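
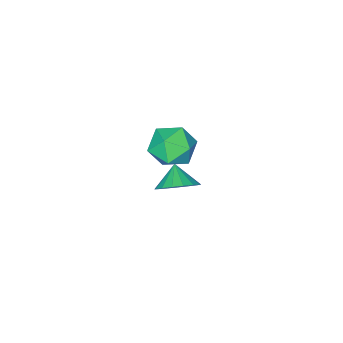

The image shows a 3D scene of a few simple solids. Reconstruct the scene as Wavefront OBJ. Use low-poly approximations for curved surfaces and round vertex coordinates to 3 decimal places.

v 2.416 -1.652 4.735
v 2.731 -2.172 3.997
v 1.089 -1.388 3.983
v 1.404 -1.908 3.245
v 1.194 -2.335 4.075
v 2.014 -2.498 4.54
v 1.806 -1.062 3.44
v 2.626 -1.225 3.905
v 2.354 -1.808 3.196
v 1.976 -2.594 3.588
v 1.844 -0.966 4.392
v 1.466 -1.752 4.784
v 0.409 -3.11 -0.552
v 1.16 -3.149 -0.115
v -0.009 -3.73 0.112
v 0.961 -2.828 0.059
v 0.634 -2.571 0.093
v 0.256 -2.438 -0.02
v -0.086 -2.459 -0.256
v -0.316 -2.629 -0.559
v -0.379 -2.909 -0.861
v -0.262 -3.235 -1.091
v 0.009 -3.532 -1.199
v 0.372 -3.733 -1.158
v 0.743 -3.791 -0.978
v 1.037 -3.693 -0.701
v 1.188 -3.461 -0.389
f 1 12 6
f 1 6 2
f 1 2 8
f 1 8 11
f 1 11 12
f 2 6 10
f 6 12 5
f 12 11 3
f 11 8 7
f 8 2 9
f 4 10 5
f 4 5 3
f 4 3 7
f 4 7 9
f 4 9 10
f 5 10 6
f 3 5 12
f 7 3 11
f 9 7 8
f 10 9 2
f 14 13 16
f 14 16 15
f 16 13 17
f 16 17 15
f 17 13 18
f 17 18 15
f 18 13 19
f 18 19 15
f 19 13 20
f 19 20 15
f 20 13 21
f 20 21 15
f 21 13 22
f 21 22 15
f 22 13 23
f 22 23 15
f 23 13 24
f 23 24 15
f 24 13 25
f 24 25 15
f 25 13 26
f 25 26 15
f 26 13 27
f 26 27 15
f 27 13 14
f 27 14 15



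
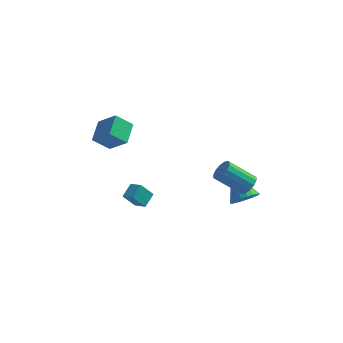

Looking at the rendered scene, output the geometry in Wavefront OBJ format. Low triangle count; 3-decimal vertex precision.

v 4.24 -1.01 1.31
v 4.636 -1.459 1.709
v 3.157 -1.679 2.929
v 2.76 -1.23 2.53
v 4.702 -1.121 1.851
v 3.223 -1.341 3.071
v 4.644 -0.752 1.847
v 3.165 -0.973 3.067
v 4.478 -0.453 1.7
v 2.999 -0.674 2.92
v 4.248 -0.303 1.448
v 2.769 -0.523 2.668
v 4.016 -0.342 1.159
v 2.536 -0.563 2.379
v 3.843 -0.561 0.911
v 2.364 -0.781 2.131
v 3.777 -0.899 0.769
v 2.298 -1.119 1.989
v 3.835 -1.267 0.773
v 2.356 -1.488 1.993
v 4.001 -1.566 0.92
v 2.522 -1.787 2.14
v 4.231 -1.717 1.172
v 2.752 -1.937 2.392
v 4.464 -1.677 1.461
v 2.984 -1.898 2.681
v -2.002 -2.359 0.236
v -1.726 -1.526 0.716
v -2.698 -1.945 -0.083
v -2.422 -1.112 0.397
v -1.378 -2.028 -0.697
v -1.102 -1.195 -0.217
v -2.074 -1.614 -1.016
v -1.798 -0.781 -0.536
v 3.812 0.603 -1.207
v 4.549 0.634 -0.674
v 2.768 1.817 0.167
v 4.601 0.953 -0.917
v 4.496 1.204 -1.218
v 4.256 1.335 -1.516
v 3.928 1.322 -1.754
v 3.577 1.166 -1.883
v 3.273 0.899 -1.878
v 3.075 0.573 -1.74
v 3.024 0.253 -1.497
v 3.129 0.003 -1.197
v 3.369 -0.129 -0.898
v 3.696 -0.115 -0.661
v 4.047 0.041 -0.532
v 4.352 0.308 -0.537
v -4.703 -0.731 3.531
v -3.576 -1.171 4.546
v -4.682 0.645 4.102
v -3.554 0.205 5.118
v -3.786 -0.385 2.662
v -2.658 -0.825 3.678
v -3.764 0.991 3.234
v -2.637 0.551 4.249
f 2 1 5
f 2 5 3
f 3 5 6
f 3 6 4
f 5 1 7
f 5 7 6
f 6 7 8
f 6 8 4
f 7 1 9
f 7 9 8
f 8 9 10
f 8 10 4
f 9 1 11
f 9 11 10
f 10 11 12
f 10 12 4
f 11 1 13
f 11 13 12
f 12 13 14
f 12 14 4
f 13 1 15
f 13 15 14
f 14 15 16
f 14 16 4
f 15 1 17
f 15 17 16
f 16 17 18
f 16 18 4
f 17 1 19
f 17 19 18
f 18 19 20
f 18 20 4
f 19 1 21
f 19 21 20
f 20 21 22
f 20 22 4
f 21 1 23
f 21 23 22
f 22 23 24
f 22 24 4
f 23 1 25
f 23 25 24
f 24 25 26
f 24 26 4
f 25 1 2
f 25 2 26
f 26 2 3
f 26 3 4
f 28 30 27
f 31 28 27
f 27 30 29
f 29 31 27
f 28 34 30
f 32 28 31
f 32 34 28
f 30 34 29
f 33 31 29
f 29 34 33
f 33 32 31
f 34 32 33
f 36 35 38
f 36 38 37
f 38 35 39
f 38 39 37
f 39 35 40
f 39 40 37
f 40 35 41
f 40 41 37
f 41 35 42
f 41 42 37
f 42 35 43
f 42 43 37
f 43 35 44
f 43 44 37
f 44 35 45
f 44 45 37
f 45 35 46
f 45 46 37
f 46 35 47
f 46 47 37
f 47 35 48
f 47 48 37
f 48 35 49
f 48 49 37
f 49 35 50
f 49 50 37
f 50 35 36
f 50 36 37
f 52 54 51
f 55 52 51
f 51 54 53
f 53 55 51
f 52 58 54
f 56 52 55
f 56 58 52
f 54 58 53
f 57 55 53
f 53 58 57
f 57 56 55
f 58 56 57



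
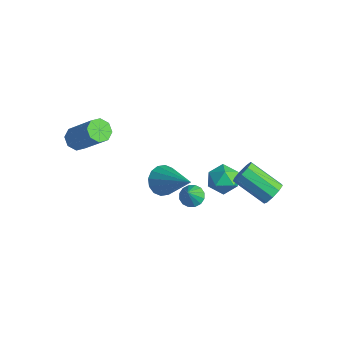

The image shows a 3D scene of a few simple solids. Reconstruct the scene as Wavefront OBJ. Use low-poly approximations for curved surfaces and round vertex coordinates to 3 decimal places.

v 3.316 2.844 -2.141
v 3.639 2.874 -1.612
v 2.286 2.226 -0.75
v 1.964 2.196 -1.279
v 3.427 3.236 -1.674
v 2.074 2.588 -0.811
v 3.163 3.415 -1.954
v 1.81 2.767 -1.091
v 2.971 3.326 -2.321
v 1.618 2.678 -1.459
v 2.94 3.012 -2.605
v 1.588 2.364 -1.742
v 3.086 2.619 -2.671
v 1.733 1.971 -1.809
v 3.339 2.332 -2.49
v 1.987 1.684 -1.627
v 3.582 2.284 -2.145
v 2.229 1.636 -1.283
v 3.7 2.498 -1.799
v 2.348 1.85 -0.936
v 1.233 0.072 -2.364
v 1.691 0.395 -2.358
v 1.547 -0.392 -1.476
v 1.492 0.544 -2.209
v 1.223 0.567 -2.101
v 0.958 0.458 -2.064
v 0.765 0.245 -2.108
v 0.698 -0.014 -2.219
v 0.775 -0.25 -2.37
v 0.973 -0.399 -2.519
v 1.242 -0.422 -2.626
v 1.508 -0.313 -2.663
v 1.7 -0.1 -2.62
v 1.767 0.159 -2.508
v -2.652 -3.124 0.464
v -2.219 -2.995 0.069
v -0.936 -2.668 1.581
v -1.368 -2.796 1.976
v -2.46 -2.624 0.193
v -1.176 -2.297 1.705
v -2.813 -2.546 0.476
v -1.529 -2.219 1.988
v -3.072 -2.806 0.752
v -1.788 -2.479 2.264
v -3.084 -3.252 0.859
v -1.801 -2.925 2.371
v -2.844 -3.623 0.735
v -1.56 -3.296 2.247
v -2.491 -3.701 0.452
v -1.207 -3.374 1.964
v -2.232 -3.441 0.176
v -0.948 -3.114 1.688
v 0.911 2.809 -3.762
v 1.206 2.37 -3.149
v -0.286 2.33 -3.531
v 0.009 1.891 -2.918
v -0.029 2.697 -2.857
v 0.711 2.993 -2.999
v 0.209 1.707 -3.681
v 0.949 2.003 -3.823
v 0.771 1.688 -3.099
v 0.624 2.3 -2.589
v 0.296 2.4 -4.091
v 0.149 3.012 -3.581
v 2.247 -2.149 1.217
v 2.688 -2.19 0.637
v 3.853 -1.931 2.423
v 2.61 -1.822 0.675
v 2.434 -1.542 0.858
v 2.209 -1.424 1.137
v 1.993 -1.501 1.438
v 1.846 -1.751 1.68
v 1.806 -2.108 1.798
v 1.884 -2.475 1.76
v 2.059 -2.756 1.577
v 2.285 -2.873 1.298
v 2.5 -2.797 0.997
v 2.648 -2.547 0.755
f 2 1 5
f 2 5 3
f 3 5 6
f 3 6 4
f 5 1 7
f 5 7 6
f 6 7 8
f 6 8 4
f 7 1 9
f 7 9 8
f 8 9 10
f 8 10 4
f 9 1 11
f 9 11 10
f 10 11 12
f 10 12 4
f 11 1 13
f 11 13 12
f 12 13 14
f 12 14 4
f 13 1 15
f 13 15 14
f 14 15 16
f 14 16 4
f 15 1 17
f 15 17 16
f 16 17 18
f 16 18 4
f 17 1 19
f 17 19 18
f 18 19 20
f 18 20 4
f 19 1 2
f 19 2 20
f 20 2 3
f 20 3 4
f 22 21 24
f 22 24 23
f 24 21 25
f 24 25 23
f 25 21 26
f 25 26 23
f 26 21 27
f 26 27 23
f 27 21 28
f 27 28 23
f 28 21 29
f 28 29 23
f 29 21 30
f 29 30 23
f 30 21 31
f 30 31 23
f 31 21 32
f 31 32 23
f 32 21 33
f 32 33 23
f 33 21 34
f 33 34 23
f 34 21 22
f 34 22 23
f 36 35 39
f 36 39 37
f 37 39 40
f 37 40 38
f 39 35 41
f 39 41 40
f 40 41 42
f 40 42 38
f 41 35 43
f 41 43 42
f 42 43 44
f 42 44 38
f 43 35 45
f 43 45 44
f 44 45 46
f 44 46 38
f 45 35 47
f 45 47 46
f 46 47 48
f 46 48 38
f 47 35 49
f 47 49 48
f 48 49 50
f 48 50 38
f 49 35 51
f 49 51 50
f 50 51 52
f 50 52 38
f 51 35 36
f 51 36 52
f 52 36 37
f 52 37 38
f 53 64 58
f 53 58 54
f 53 54 60
f 53 60 63
f 53 63 64
f 54 58 62
f 58 64 57
f 64 63 55
f 63 60 59
f 60 54 61
f 56 62 57
f 56 57 55
f 56 55 59
f 56 59 61
f 56 61 62
f 57 62 58
f 55 57 64
f 59 55 63
f 61 59 60
f 62 61 54
f 66 65 68
f 66 68 67
f 68 65 69
f 68 69 67
f 69 65 70
f 69 70 67
f 70 65 71
f 70 71 67
f 71 65 72
f 71 72 67
f 72 65 73
f 72 73 67
f 73 65 74
f 73 74 67
f 74 65 75
f 74 75 67
f 75 65 76
f 75 76 67
f 76 65 77
f 76 77 67
f 77 65 78
f 77 78 67
f 78 65 66
f 78 66 67



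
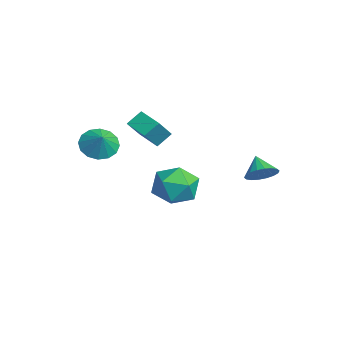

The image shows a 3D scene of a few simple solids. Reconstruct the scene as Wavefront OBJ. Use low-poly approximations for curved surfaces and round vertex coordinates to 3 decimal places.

v 2.035 1.666 2.061
v 2.516 1.621 2.622
v 1.245 1.654 2.739
v 2.478 1.946 2.583
v 2.352 2.216 2.441
v 2.164 2.376 2.224
v 1.95 2.396 1.975
v 1.752 2.271 1.743
v 1.611 2.026 1.574
v 1.553 1.71 1.501
v 1.591 1.385 1.54
v 1.717 1.116 1.682
v 1.906 0.956 1.899
v 2.12 0.936 2.148
v 2.317 1.061 2.38
v 2.458 1.305 2.549
v -2.163 -0.214 -0.694
v -1.568 0.102 0.233
v -1.692 -1.982 -0.393
v -1.097 -1.666 0.534
v -2.241 -1.599 0.536
v -2.533 -0.506 0.35
v -0.727 -1.374 -0.51
v -1.019 -0.281 -0.696
v -0.681 -0.615 0.347
v -1.617 -0.754 0.994
v -1.643 -1.126 -1.154
v -2.579 -1.265 -0.507
v -3.283 -2.045 2.381
v -2.596 -2.786 3.435
v -3.437 -1.37 2.956
v -2.75 -2.112 4.01
v -2.27 -1.548 2.07
v -1.583 -2.29 3.124
v -2.424 -0.874 2.645
v -1.737 -1.615 3.699
v -3.705 -3.745 1.823
v -3.238 -4.361 1.363
v -2.995 -3.755 2.557
v -3.076 -3.951 1.213
v -3.083 -3.485 1.226
v -3.257 -3.089 1.4
v -3.55 -2.869 1.687
v -3.885 -2.883 2.01
v -4.171 -3.128 2.284
v -4.333 -3.538 2.434
v -4.326 -4.004 2.421
v -4.153 -4.4 2.247
v -3.859 -4.621 1.96
v -3.524 -4.606 1.637
f 2 1 4
f 2 4 3
f 4 1 5
f 4 5 3
f 5 1 6
f 5 6 3
f 6 1 7
f 6 7 3
f 7 1 8
f 7 8 3
f 8 1 9
f 8 9 3
f 9 1 10
f 9 10 3
f 10 1 11
f 10 11 3
f 11 1 12
f 11 12 3
f 12 1 13
f 12 13 3
f 13 1 14
f 13 14 3
f 14 1 15
f 14 15 3
f 15 1 16
f 15 16 3
f 16 1 2
f 16 2 3
f 17 28 22
f 17 22 18
f 17 18 24
f 17 24 27
f 17 27 28
f 18 22 26
f 22 28 21
f 28 27 19
f 27 24 23
f 24 18 25
f 20 26 21
f 20 21 19
f 20 19 23
f 20 23 25
f 20 25 26
f 21 26 22
f 19 21 28
f 23 19 27
f 25 23 24
f 26 25 18
f 30 32 29
f 33 30 29
f 29 32 31
f 31 33 29
f 30 36 32
f 34 30 33
f 34 36 30
f 32 36 31
f 35 33 31
f 31 36 35
f 35 34 33
f 36 34 35
f 38 37 40
f 38 40 39
f 40 37 41
f 40 41 39
f 41 37 42
f 41 42 39
f 42 37 43
f 42 43 39
f 43 37 44
f 43 44 39
f 44 37 45
f 44 45 39
f 45 37 46
f 45 46 39
f 46 37 47
f 46 47 39
f 47 37 48
f 47 48 39
f 48 37 49
f 48 49 39
f 49 37 50
f 49 50 39
f 50 37 38
f 50 38 39



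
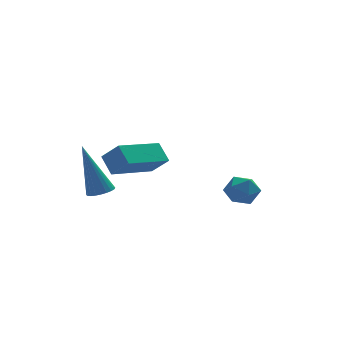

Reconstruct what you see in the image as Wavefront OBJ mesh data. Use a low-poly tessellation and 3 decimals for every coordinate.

v -0.746 1.6 -3.914
v -0.273 1.731 -3.823
v -1.254 2.08 -1.966
v -0.348 1.9 -3.885
v -0.484 2.024 -3.95
v -0.66 2.083 -4.011
v -0.849 2.068 -4.056
v -1.022 1.983 -4.08
v -1.154 1.838 -4.079
v -1.223 1.658 -4.053
v -1.22 1.469 -4.005
v -1.145 1.3 -3.944
v -1.009 1.176 -3.878
v -0.833 1.117 -3.818
v -0.644 1.132 -3.772
v -0.471 1.217 -3.748
v -0.339 1.362 -3.75
v -0.27 1.542 -3.776
v 3.59 0.546 -3.696
v 4.06 0.257 -3.329
v 3.18 -0.417 -3.931
v 3.65 -0.706 -3.564
v 3.176 -0.347 -3.272
v 3.429 0.248 -3.127
v 3.811 -0.408 -4.133
v 4.064 0.187 -3.988
v 4.196 -0.333 -3.599
v 3.804 -0.295 -3.067
v 3.436 0.135 -4.193
v 3.044 0.173 -3.661
v -0.544 -1.568 -1.249
v -0.728 -0.991 -0.695
v -0.998 -1.118 -1.868
v -1.181 -0.541 -1.315
v 1.001 -0.639 -1.705
v 0.818 -0.062 -1.152
v 0.548 -0.189 -2.325
v 0.364 0.388 -1.771
f 2 1 4
f 2 4 3
f 4 1 5
f 4 5 3
f 5 1 6
f 5 6 3
f 6 1 7
f 6 7 3
f 7 1 8
f 7 8 3
f 8 1 9
f 8 9 3
f 9 1 10
f 9 10 3
f 10 1 11
f 10 11 3
f 11 1 12
f 11 12 3
f 12 1 13
f 12 13 3
f 13 1 14
f 13 14 3
f 14 1 15
f 14 15 3
f 15 1 16
f 15 16 3
f 16 1 17
f 16 17 3
f 17 1 18
f 17 18 3
f 18 1 2
f 18 2 3
f 19 30 24
f 19 24 20
f 19 20 26
f 19 26 29
f 19 29 30
f 20 24 28
f 24 30 23
f 30 29 21
f 29 26 25
f 26 20 27
f 22 28 23
f 22 23 21
f 22 21 25
f 22 25 27
f 22 27 28
f 23 28 24
f 21 23 30
f 25 21 29
f 27 25 26
f 28 27 20
f 32 34 31
f 35 32 31
f 31 34 33
f 33 35 31
f 32 38 34
f 36 32 35
f 36 38 32
f 34 38 33
f 37 35 33
f 33 38 37
f 37 36 35
f 38 36 37



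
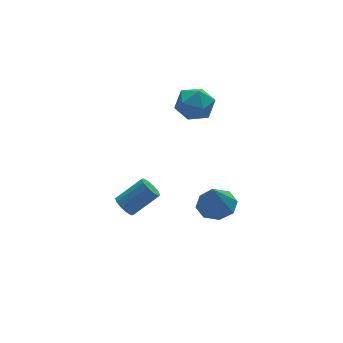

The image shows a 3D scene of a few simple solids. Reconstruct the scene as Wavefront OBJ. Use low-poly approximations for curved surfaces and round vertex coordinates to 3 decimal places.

v -4.432 0.482 -3.158
v -4.024 0.486 -3.69
v -2.62 0.421 -2.613
v -3.028 0.418 -2.082
v -4.091 0.879 -3.578
v -2.688 0.814 -2.501
v -4.289 1.12 -3.306
v -2.886 1.055 -2.229
v -4.541 1.118 -2.978
v -3.138 1.053 -1.901
v -4.751 0.873 -2.718
v -3.348 0.808 -1.641
v -4.84 0.479 -2.627
v -3.436 0.414 -1.55
v -4.772 0.086 -2.739
v -3.369 0.021 -1.662
v -4.574 -0.155 -3.011
v -3.171 -0.22 -1.934
v -4.322 -0.153 -3.339
v -2.919 -0.218 -2.262
v -4.112 0.092 -3.599
v -2.709 0.027 -2.522
v -0.788 -2.398 -1.864
v 0.171 -2.737 -1.703
v -1.172 -2.702 -0.216
v 0.1 -1.962 -1.577
v -0.491 -1.442 -1.618
v -1.256 -1.482 -1.804
v -1.747 -2.058 -2.025
v -1.676 -2.833 -2.152
v -1.084 -3.353 -2.11
v -0.319 -3.313 -1.924
v -1.507 1.008 3.101
v -0.988 1.364 3.983
v -0.192 -0.104 2.777
v 0.327 0.252 3.659
v -0.583 -0.327 3.761
v -1.396 0.36 3.962
v 0.216 0.9 2.798
v -0.597 1.587 2.999
v 0.076 1.296 3.796
v -0.418 0.538 4.391
v -0.762 0.722 2.369
v -1.256 -0.036 2.964
f 2 1 5
f 2 5 3
f 3 5 6
f 3 6 4
f 5 1 7
f 5 7 6
f 6 7 8
f 6 8 4
f 7 1 9
f 7 9 8
f 8 9 10
f 8 10 4
f 9 1 11
f 9 11 10
f 10 11 12
f 10 12 4
f 11 1 13
f 11 13 12
f 12 13 14
f 12 14 4
f 13 1 15
f 13 15 14
f 14 15 16
f 14 16 4
f 15 1 17
f 15 17 16
f 16 17 18
f 16 18 4
f 17 1 19
f 17 19 18
f 18 19 20
f 18 20 4
f 19 1 21
f 19 21 20
f 20 21 22
f 20 22 4
f 21 1 2
f 21 2 22
f 22 2 3
f 22 3 4
f 24 23 26
f 24 26 25
f 26 23 27
f 26 27 25
f 27 23 28
f 27 28 25
f 28 23 29
f 28 29 25
f 29 23 30
f 29 30 25
f 30 23 31
f 30 31 25
f 31 23 32
f 31 32 25
f 32 23 24
f 32 24 25
f 33 44 38
f 33 38 34
f 33 34 40
f 33 40 43
f 33 43 44
f 34 38 42
f 38 44 37
f 44 43 35
f 43 40 39
f 40 34 41
f 36 42 37
f 36 37 35
f 36 35 39
f 36 39 41
f 36 41 42
f 37 42 38
f 35 37 44
f 39 35 43
f 41 39 40
f 42 41 34



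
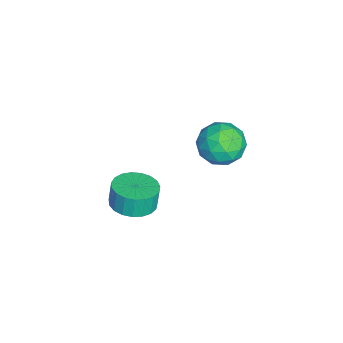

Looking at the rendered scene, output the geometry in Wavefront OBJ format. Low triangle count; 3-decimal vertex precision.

v 2.876 -0.984 -1.64
v 3.776 -0.516 -1.54
v 3.605 -0.408 -0.5
v 2.704 -0.876 -0.6
v 3.516 -0.19 -1.617
v 3.345 -0.083 -0.576
v 3.145 -0.001 -1.697
v 2.973 0.106 -0.657
v 2.727 0.017 -1.768
v 2.556 0.125 -0.727
v 2.335 -0.137 -1.817
v 2.164 -0.03 -0.776
v 2.036 -0.438 -1.835
v 1.865 -0.33 -0.794
v 1.883 -0.833 -1.819
v 1.712 -0.726 -0.778
v 1.901 -1.254 -1.773
v 1.73 -1.147 -0.732
v 2.088 -1.629 -1.703
v 1.917 -1.521 -0.663
v 2.411 -1.891 -1.623
v 2.24 -1.784 -0.582
v 2.814 -1.997 -1.546
v 2.643 -1.89 -0.505
v 3.228 -1.928 -1.485
v 3.057 -1.821 -0.444
v 3.581 -1.696 -1.451
v 3.41 -1.588 -0.41
v 3.812 -1.34 -1.45
v 3.641 -1.232 -0.409
v 3.881 -0.923 -1.481
v 3.71 -0.815 -0.441
v 3.976 3.472 4.493
v 4.73 3.137 3.825
v 2.97 2.163 4.015
v 3.724 1.828 3.347
v 3.876 1.759 4.396
v 4.497 2.569 4.691
v 3.203 2.731 3.149
v 3.824 3.541 3.444
v 4.252 2.679 2.994
v 4.668 2.079 3.764
v 3.032 3.221 4.076
v 3.448 2.621 4.846
v 4.441 3.42 4.201
v 3.259 1.88 3.639
v 3.348 1.84 4.256
v 3.792 1.643 3.863
v 4.304 3.085 4.71
v 4.748 2.888 4.317
v 4.246 2.079 4.653
v 2.952 2.412 3.523
v 3.396 2.215 3.13
v 3.908 3.657 3.977
v 4.352 3.46 3.584
v 3.454 3.221 3.187
v 4.603 2.954 3.32
v 4.012 2.184 3.039
v 3.706 2.715 2.922
v 4.071 3.191 3.096
v 4.848 2.6 3.772
v 4.257 1.831 3.492
v 4.346 1.791 4.108
v 4.711 2.266 4.282
v 4.567 2.331 3.284
v 3.443 3.469 4.348
v 2.852 2.7 4.068
v 2.989 3.034 3.558
v 3.354 3.509 3.732
v 3.688 3.116 4.801
v 3.097 2.346 4.52
v 3.629 2.109 4.744
v 3.994 2.585 4.918
v 3.133 2.969 4.556
f 2 1 5
f 2 5 3
f 3 5 6
f 3 6 4
f 5 1 7
f 5 7 6
f 6 7 8
f 6 8 4
f 7 1 9
f 7 9 8
f 8 9 10
f 8 10 4
f 9 1 11
f 9 11 10
f 10 11 12
f 10 12 4
f 11 1 13
f 11 13 12
f 12 13 14
f 12 14 4
f 13 1 15
f 13 15 14
f 14 15 16
f 14 16 4
f 15 1 17
f 15 17 16
f 16 17 18
f 16 18 4
f 17 1 19
f 17 19 18
f 18 19 20
f 18 20 4
f 19 1 21
f 19 21 20
f 20 21 22
f 20 22 4
f 21 1 23
f 21 23 22
f 22 23 24
f 22 24 4
f 23 1 25
f 23 25 24
f 24 25 26
f 24 26 4
f 25 1 27
f 25 27 26
f 26 27 28
f 26 28 4
f 27 1 29
f 27 29 28
f 28 29 30
f 28 30 4
f 29 1 31
f 29 31 30
f 30 31 32
f 30 32 4
f 31 1 2
f 31 2 32
f 32 2 3
f 32 3 4
f 33 70 49
f 70 44 73
f 49 73 38
f 70 73 49
f 33 49 45
f 49 38 50
f 45 50 34
f 49 50 45
f 33 45 54
f 45 34 55
f 54 55 40
f 45 55 54
f 33 54 66
f 54 40 69
f 66 69 43
f 54 69 66
f 33 66 70
f 66 43 74
f 70 74 44
f 66 74 70
f 34 50 61
f 50 38 64
f 61 64 42
f 50 64 61
f 38 73 51
f 73 44 72
f 51 72 37
f 73 72 51
f 44 74 71
f 74 43 67
f 71 67 35
f 74 67 71
f 43 69 68
f 69 40 56
f 68 56 39
f 69 56 68
f 40 55 60
f 55 34 57
f 60 57 41
f 55 57 60
f 36 62 48
f 62 42 63
f 48 63 37
f 62 63 48
f 36 48 46
f 48 37 47
f 46 47 35
f 48 47 46
f 36 46 53
f 46 35 52
f 53 52 39
f 46 52 53
f 36 53 58
f 53 39 59
f 58 59 41
f 53 59 58
f 36 58 62
f 58 41 65
f 62 65 42
f 58 65 62
f 37 63 51
f 63 42 64
f 51 64 38
f 63 64 51
f 35 47 71
f 47 37 72
f 71 72 44
f 47 72 71
f 39 52 68
f 52 35 67
f 68 67 43
f 52 67 68
f 41 59 60
f 59 39 56
f 60 56 40
f 59 56 60
f 42 65 61
f 65 41 57
f 61 57 34
f 65 57 61



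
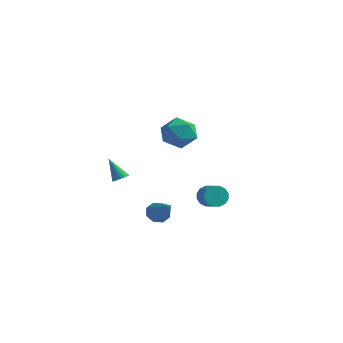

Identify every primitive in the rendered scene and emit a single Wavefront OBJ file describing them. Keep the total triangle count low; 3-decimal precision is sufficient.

v -0.503 0.887 -4.299
v 0.026 1.288 -4.671
v 1.043 0.033 -3.021
v -0.192 1.576 -4.214
v -0.592 1.461 -3.808
v -0.939 1.01 -3.689
v -1.031 0.487 -3.927
v -0.814 0.199 -4.383
v -0.414 0.314 -4.79
v -0.066 0.765 -4.909
v -1.047 -1.751 -0.845
v -0.604 -1.738 -0.573
v -1.853 -1.809 0.465
v -0.652 -1.528 -0.593
v -0.767 -1.356 -0.656
v -0.931 -1.253 -0.752
v -1.115 -1.236 -0.865
v -1.287 -1.308 -0.974
v -1.418 -1.457 -1.061
v -1.484 -1.657 -1.11
v -1.475 -1.873 -1.114
v -1.392 -2.068 -1.072
v -1.249 -2.208 -0.99
v -1.072 -2.269 -0.883
v -0.889 -2.241 -0.77
v -0.735 -2.128 -0.67
v -0.634 -1.95 -0.6
v 2.042 -1.418 2.598
v 2.897 -0.68 2.711
v 2.603 -2.3 4.109
v 3.458 -1.562 4.222
v 2.388 -1.221 4.391
v 2.041 -0.676 3.458
v 3.459 -2.304 3.362
v 3.112 -1.759 2.429
v 3.773 -1.227 3.184
v 3.111 -0.558 3.82
v 2.389 -2.422 3
v 1.727 -1.753 3.636
v 1.5 2.998 -3.193
v 1.905 3.294 -3.777
v 2.765 2.838 -3.411
v 2.36 2.542 -2.827
v 1.927 3.567 -3.487
v 2.787 3.111 -3.122
v 1.834 3.688 -3.119
v 2.694 3.232 -2.753
v 1.652 3.624 -2.77
v 2.512 3.168 -2.405
v 1.429 3.392 -2.535
v 2.289 2.936 -2.169
v 1.225 3.054 -2.476
v 2.085 2.598 -2.11
v 1.095 2.702 -2.609
v 1.955 2.246 -2.243
v 1.073 2.429 -2.898
v 1.933 1.973 -2.533
v 1.166 2.308 -3.267
v 2.026 1.852 -2.901
v 1.348 2.372 -3.615
v 2.208 1.916 -3.25
v 1.571 2.604 -3.851
v 2.431 2.148 -3.485
v 1.775 2.942 -3.91
v 2.635 2.486 -3.544
f 2 1 4
f 2 4 3
f 4 1 5
f 4 5 3
f 5 1 6
f 5 6 3
f 6 1 7
f 6 7 3
f 7 1 8
f 7 8 3
f 8 1 9
f 8 9 3
f 9 1 10
f 9 10 3
f 10 1 2
f 10 2 3
f 12 11 14
f 12 14 13
f 14 11 15
f 14 15 13
f 15 11 16
f 15 16 13
f 16 11 17
f 16 17 13
f 17 11 18
f 17 18 13
f 18 11 19
f 18 19 13
f 19 11 20
f 19 20 13
f 20 11 21
f 20 21 13
f 21 11 22
f 21 22 13
f 22 11 23
f 22 23 13
f 23 11 24
f 23 24 13
f 24 11 25
f 24 25 13
f 25 11 26
f 25 26 13
f 26 11 27
f 26 27 13
f 27 11 12
f 27 12 13
f 28 39 33
f 28 33 29
f 28 29 35
f 28 35 38
f 28 38 39
f 29 33 37
f 33 39 32
f 39 38 30
f 38 35 34
f 35 29 36
f 31 37 32
f 31 32 30
f 31 30 34
f 31 34 36
f 31 36 37
f 32 37 33
f 30 32 39
f 34 30 38
f 36 34 35
f 37 36 29
f 41 40 44
f 41 44 42
f 42 44 45
f 42 45 43
f 44 40 46
f 44 46 45
f 45 46 47
f 45 47 43
f 46 40 48
f 46 48 47
f 47 48 49
f 47 49 43
f 48 40 50
f 48 50 49
f 49 50 51
f 49 51 43
f 50 40 52
f 50 52 51
f 51 52 53
f 51 53 43
f 52 40 54
f 52 54 53
f 53 54 55
f 53 55 43
f 54 40 56
f 54 56 55
f 55 56 57
f 55 57 43
f 56 40 58
f 56 58 57
f 57 58 59
f 57 59 43
f 58 40 60
f 58 60 59
f 59 60 61
f 59 61 43
f 60 40 62
f 60 62 61
f 61 62 63
f 61 63 43
f 62 40 64
f 62 64 63
f 63 64 65
f 63 65 43
f 64 40 41
f 64 41 65
f 65 41 42
f 65 42 43



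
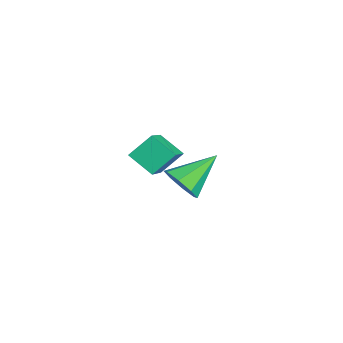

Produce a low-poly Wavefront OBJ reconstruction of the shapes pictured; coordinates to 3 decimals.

v -1.268 -3.683 0.813
v -1.41 -2.86 1.514
v -0.58 -3.06 0.222
v -0.723 -2.237 0.923
v 0.403 -4.403 1.997
v 0.26 -3.58 2.698
v 1.09 -3.78 1.406
v 0.948 -2.957 2.107
v -2.929 -1.748 -2.279
v -2.306 -1.303 -2.647
v -3.431 -0.272 -1.341
v -2.862 -1.278 -2.984
v -3.457 -1.529 -2.908
v -3.743 -1.908 -2.463
v -3.552 -2.194 -1.911
v -2.996 -2.219 -1.574
v -2.4 -1.968 -1.651
v -2.115 -1.588 -2.095
f 2 4 1
f 5 2 1
f 1 4 3
f 3 5 1
f 2 8 4
f 6 2 5
f 6 8 2
f 4 8 3
f 7 5 3
f 3 8 7
f 7 6 5
f 8 6 7
f 10 9 12
f 10 12 11
f 12 9 13
f 12 13 11
f 13 9 14
f 13 14 11
f 14 9 15
f 14 15 11
f 15 9 16
f 15 16 11
f 16 9 17
f 16 17 11
f 17 9 18
f 17 18 11
f 18 9 10
f 18 10 11



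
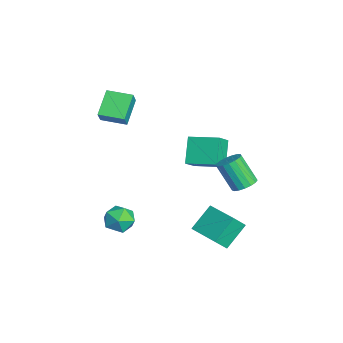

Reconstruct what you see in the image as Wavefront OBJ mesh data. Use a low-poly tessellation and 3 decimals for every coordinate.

v 3.128 1.723 -3.378
v 3.511 0.975 -2.385
v 2.238 2.889 -2.155
v 2.621 2.142 -1.163
v 4.839 2.838 -3.197
v 5.222 2.091 -2.205
v 3.949 4.005 -1.975
v 4.332 3.257 -0.982
v -2.979 -3.683 2.651
v -4.391 -3.05 3.754
v -2.379 -2.16 2.545
v -3.791 -1.527 3.648
v -2.329 -3.873 3.592
v -3.741 -3.24 4.695
v -1.729 -2.35 3.486
v -3.141 -1.717 4.589
v -3.129 1.893 -2.062
v -4.438 2.206 -0.624
v -2.25 3.663 -1.648
v -3.559 3.977 -0.21
v -2.261 1.243 -1.13
v -3.57 1.557 0.308
v -1.382 3.014 -0.716
v -2.691 3.327 0.722
v 2.29 -2.249 -1.549
v 3.341 -2.239 -1.563
v 2.299 -3.901 -1.957
v 3.35 -3.891 -1.971
v 2.836 -3.784 -1.06
v 2.83 -2.763 -0.808
v 2.81 -3.377 -2.712
v 2.804 -2.356 -2.46
v 3.663 -2.936 -2.281
v 3.678 -3.188 -1.261
v 1.962 -2.952 -2.259
v 1.977 -3.204 -1.239
v 3.092 4.029 0.883
v 3.556 3.378 0.756
v 2.832 2.539 2.409
v 2.368 3.191 2.537
v 3.779 3.61 0.971
v 3.056 2.771 2.625
v 3.845 3.938 1.167
v 3.122 3.1 2.82
v 3.738 4.287 1.297
v 3.015 3.449 2.951
v 3.484 4.577 1.333
v 2.76 3.739 2.986
v 3.139 4.742 1.265
v 2.416 3.903 2.919
v 2.784 4.743 1.11
v 2.06 3.905 2.764
v 2.499 4.581 0.904
v 1.775 3.742 2.557
v 2.35 4.292 0.692
v 1.626 3.454 2.345
v 2.371 3.943 0.524
v 1.647 3.105 2.178
v 2.557 3.614 0.439
v 1.834 2.776 2.092
v 2.865 3.38 0.455
v 2.142 2.541 2.109
v 3.226 3.295 0.57
v 2.503 2.456 2.223
f 2 4 1
f 5 2 1
f 1 4 3
f 3 5 1
f 2 8 4
f 6 2 5
f 6 8 2
f 4 8 3
f 7 5 3
f 3 8 7
f 7 6 5
f 8 6 7
f 10 12 9
f 13 10 9
f 9 12 11
f 11 13 9
f 10 16 12
f 14 10 13
f 14 16 10
f 12 16 11
f 15 13 11
f 11 16 15
f 15 14 13
f 16 14 15
f 18 20 17
f 21 18 17
f 17 20 19
f 19 21 17
f 18 24 20
f 22 18 21
f 22 24 18
f 20 24 19
f 23 21 19
f 19 24 23
f 23 22 21
f 24 22 23
f 25 36 30
f 25 30 26
f 25 26 32
f 25 32 35
f 25 35 36
f 26 30 34
f 30 36 29
f 36 35 27
f 35 32 31
f 32 26 33
f 28 34 29
f 28 29 27
f 28 27 31
f 28 31 33
f 28 33 34
f 29 34 30
f 27 29 36
f 31 27 35
f 33 31 32
f 34 33 26
f 38 37 41
f 38 41 39
f 39 41 42
f 39 42 40
f 41 37 43
f 41 43 42
f 42 43 44
f 42 44 40
f 43 37 45
f 43 45 44
f 44 45 46
f 44 46 40
f 45 37 47
f 45 47 46
f 46 47 48
f 46 48 40
f 47 37 49
f 47 49 48
f 48 49 50
f 48 50 40
f 49 37 51
f 49 51 50
f 50 51 52
f 50 52 40
f 51 37 53
f 51 53 52
f 52 53 54
f 52 54 40
f 53 37 55
f 53 55 54
f 54 55 56
f 54 56 40
f 55 37 57
f 55 57 56
f 56 57 58
f 56 58 40
f 57 37 59
f 57 59 58
f 58 59 60
f 58 60 40
f 59 37 61
f 59 61 60
f 60 61 62
f 60 62 40
f 61 37 63
f 61 63 62
f 62 63 64
f 62 64 40
f 63 37 38
f 63 38 64
f 64 38 39
f 64 39 40



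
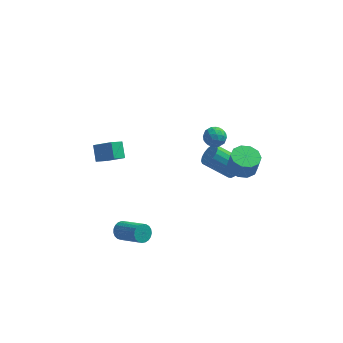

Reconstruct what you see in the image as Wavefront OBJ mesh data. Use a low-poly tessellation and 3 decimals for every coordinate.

v 2.026 -0.931 3.912
v 2.47 -0.468 3.71
v 2.35 -1.592 3.11
v 2.794 -1.129 2.908
v 2.885 -1.451 3.492
v 2.685 -1.042 3.988
v 2.135 -1.018 2.832
v 1.935 -0.609 3.328
v 2.538 -0.522 3.043
v 3.002 -0.789 3.45
v 1.818 -1.271 3.37
v 2.282 -1.538 3.777
v 2.22 -0.642 3.882
v 2.6 -1.418 2.938
v 2.654 -1.608 3.282
v 2.915 -1.335 3.163
v 2.346 -0.979 4.045
v 2.607 -0.707 3.926
v 2.851 -1.284 3.798
v 2.213 -1.353 2.894
v 2.474 -1.081 2.775
v 1.905 -0.725 3.657
v 2.166 -0.452 3.538
v 1.969 -0.776 3.022
v 2.52 -0.401 3.371
v 2.711 -0.789 2.899
v 2.323 -0.724 2.855
v 2.206 -0.484 3.146
v 2.793 -0.558 3.61
v 2.983 -0.946 3.138
v 3.037 -1.136 3.482
v 2.92 -0.896 3.773
v 2.833 -0.59 3.218
v 1.837 -1.114 3.682
v 2.027 -1.502 3.21
v 1.9 -1.164 3.047
v 1.783 -0.924 3.338
v 2.109 -1.271 3.921
v 2.3 -1.659 3.449
v 2.614 -1.576 3.674
v 2.497 -1.336 3.965
v 1.987 -1.47 3.602
v -2.506 -2.878 -3.309
v -2.199 -2.404 -3.174
v -1.028 -3.449 -2.175
v -1.334 -3.922 -2.311
v -2.36 -2.413 -2.994
v -1.189 -3.458 -1.996
v -2.546 -2.502 -2.869
v -1.375 -3.547 -1.871
v -2.725 -2.656 -2.82
v -1.554 -3.701 -1.822
v -2.866 -2.848 -2.856
v -1.695 -3.893 -1.857
v -2.945 -3.046 -2.97
v -1.774 -4.09 -1.971
v -2.948 -3.214 -3.142
v -1.777 -4.259 -2.144
v -2.874 -3.324 -3.344
v -1.703 -4.369 -2.346
v -2.737 -3.357 -3.54
v -1.566 -4.402 -2.541
v -2.56 -3.307 -3.695
v -1.388 -4.352 -2.697
v -2.373 -3.183 -3.784
v -1.202 -4.228 -2.786
v -2.209 -3.006 -3.791
v -1.038 -4.051 -2.793
v -2.097 -2.807 -3.714
v -0.926 -3.851 -2.716
v -2.055 -2.62 -3.568
v -0.884 -3.664 -2.57
v -2.091 -2.477 -3.377
v -0.92 -3.522 -2.378
v 3.651 3.001 -3.933
v 4.006 2.588 -3.432
v 2.525 2.726 -2.267
v 2.169 3.139 -2.767
v 4.101 2.92 -3.351
v 2.62 3.057 -2.185
v 4.092 3.27 -3.403
v 2.611 3.408 -2.238
v 3.983 3.558 -3.577
v 2.501 3.696 -2.411
v 3.797 3.719 -3.832
v 2.316 3.857 -2.666
v 3.578 3.716 -4.11
v 2.096 3.854 -2.944
v 3.375 3.548 -4.348
v 1.894 3.686 -3.182
v 3.236 3.256 -4.49
v 1.754 3.394 -3.324
v 3.191 2.905 -4.505
v 1.71 3.042 -3.339
v 3.252 2.576 -4.389
v 1.771 2.713 -3.223
v 3.404 2.344 -4.168
v 1.923 2.482 -3.002
v 3.613 2.263 -3.894
v 2.132 2.401 -2.728
v 3.83 2.351 -3.628
v 2.349 2.489 -2.462
v -3.442 0.792 -0.915
v -4.009 0.183 -0.325
v -3.614 1.591 -0.255
v -4.18 0.981 0.335
v -2.44 0.479 -0.275
v -3.006 -0.131 0.315
v -2.611 1.277 0.385
v -3.178 0.668 0.975
v 3.892 -1.395 1.105
v 4.551 -0.894 1.049
v 4.727 -1.004 2.14
v 4.068 -1.505 2.195
v 4.139 -0.603 1.145
v 4.315 -0.714 2.235
v 3.633 -0.616 1.226
v 3.809 -0.726 2.316
v 3.225 -0.925 1.26
v 3.401 -1.036 2.35
v 3.073 -1.414 1.235
v 3.248 -1.525 2.325
v 3.233 -1.896 1.16
v 3.409 -2.006 2.251
v 3.645 -2.186 1.065
v 3.821 -2.297 2.155
v 4.151 -2.174 0.984
v 4.327 -2.284 2.074
v 4.559 -1.864 0.95
v 4.735 -1.975 2.04
v 4.712 -1.375 0.975
v 4.887 -1.486 2.065
f 1 38 17
f 38 12 41
f 17 41 6
f 38 41 17
f 1 17 13
f 17 6 18
f 13 18 2
f 17 18 13
f 1 13 22
f 13 2 23
f 22 23 8
f 13 23 22
f 1 22 34
f 22 8 37
f 34 37 11
f 22 37 34
f 1 34 38
f 34 11 42
f 38 42 12
f 34 42 38
f 2 18 29
f 18 6 32
f 29 32 10
f 18 32 29
f 6 41 19
f 41 12 40
f 19 40 5
f 41 40 19
f 12 42 39
f 42 11 35
f 39 35 3
f 42 35 39
f 11 37 36
f 37 8 24
f 36 24 7
f 37 24 36
f 8 23 28
f 23 2 25
f 28 25 9
f 23 25 28
f 4 30 16
f 30 10 31
f 16 31 5
f 30 31 16
f 4 16 14
f 16 5 15
f 14 15 3
f 16 15 14
f 4 14 21
f 14 3 20
f 21 20 7
f 14 20 21
f 4 21 26
f 21 7 27
f 26 27 9
f 21 27 26
f 4 26 30
f 26 9 33
f 30 33 10
f 26 33 30
f 5 31 19
f 31 10 32
f 19 32 6
f 31 32 19
f 3 15 39
f 15 5 40
f 39 40 12
f 15 40 39
f 7 20 36
f 20 3 35
f 36 35 11
f 20 35 36
f 9 27 28
f 27 7 24
f 28 24 8
f 27 24 28
f 10 33 29
f 33 9 25
f 29 25 2
f 33 25 29
f 44 43 47
f 44 47 45
f 45 47 48
f 45 48 46
f 47 43 49
f 47 49 48
f 48 49 50
f 48 50 46
f 49 43 51
f 49 51 50
f 50 51 52
f 50 52 46
f 51 43 53
f 51 53 52
f 52 53 54
f 52 54 46
f 53 43 55
f 53 55 54
f 54 55 56
f 54 56 46
f 55 43 57
f 55 57 56
f 56 57 58
f 56 58 46
f 57 43 59
f 57 59 58
f 58 59 60
f 58 60 46
f 59 43 61
f 59 61 60
f 60 61 62
f 60 62 46
f 61 43 63
f 61 63 62
f 62 63 64
f 62 64 46
f 63 43 65
f 63 65 64
f 64 65 66
f 64 66 46
f 65 43 67
f 65 67 66
f 66 67 68
f 66 68 46
f 67 43 69
f 67 69 68
f 68 69 70
f 68 70 46
f 69 43 71
f 69 71 70
f 70 71 72
f 70 72 46
f 71 43 73
f 71 73 72
f 72 73 74
f 72 74 46
f 73 43 44
f 73 44 74
f 74 44 45
f 74 45 46
f 76 75 79
f 76 79 77
f 77 79 80
f 77 80 78
f 79 75 81
f 79 81 80
f 80 81 82
f 80 82 78
f 81 75 83
f 81 83 82
f 82 83 84
f 82 84 78
f 83 75 85
f 83 85 84
f 84 85 86
f 84 86 78
f 85 75 87
f 85 87 86
f 86 87 88
f 86 88 78
f 87 75 89
f 87 89 88
f 88 89 90
f 88 90 78
f 89 75 91
f 89 91 90
f 90 91 92
f 90 92 78
f 91 75 93
f 91 93 92
f 92 93 94
f 92 94 78
f 93 75 95
f 93 95 94
f 94 95 96
f 94 96 78
f 95 75 97
f 95 97 96
f 96 97 98
f 96 98 78
f 97 75 99
f 97 99 98
f 98 99 100
f 98 100 78
f 99 75 101
f 99 101 100
f 100 101 102
f 100 102 78
f 101 75 76
f 101 76 102
f 102 76 77
f 102 77 78
f 104 106 103
f 107 104 103
f 103 106 105
f 105 107 103
f 104 110 106
f 108 104 107
f 108 110 104
f 106 110 105
f 109 107 105
f 105 110 109
f 109 108 107
f 110 108 109
f 112 111 115
f 112 115 113
f 113 115 116
f 113 116 114
f 115 111 117
f 115 117 116
f 116 117 118
f 116 118 114
f 117 111 119
f 117 119 118
f 118 119 120
f 118 120 114
f 119 111 121
f 119 121 120
f 120 121 122
f 120 122 114
f 121 111 123
f 121 123 122
f 122 123 124
f 122 124 114
f 123 111 125
f 123 125 124
f 124 125 126
f 124 126 114
f 125 111 127
f 125 127 126
f 126 127 128
f 126 128 114
f 127 111 129
f 127 129 128
f 128 129 130
f 128 130 114
f 129 111 131
f 129 131 130
f 130 131 132
f 130 132 114
f 131 111 112
f 131 112 132
f 132 112 113
f 132 113 114



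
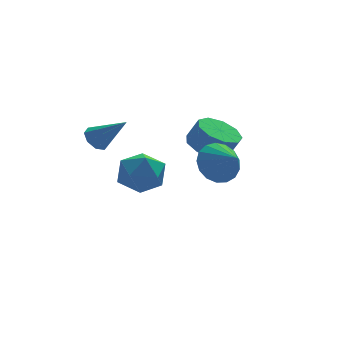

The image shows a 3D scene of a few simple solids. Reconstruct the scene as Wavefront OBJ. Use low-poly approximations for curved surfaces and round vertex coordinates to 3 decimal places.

v -2.138 3.787 1.486
v -1.352 2.977 1.151
v -3.428 3.023 0.309
v -2.642 2.213 -0.026
v -3.085 2.188 1.065
v -2.288 2.66 1.792
v -2.492 3.34 -0.332
v -1.695 3.812 0.395
v -1.571 2.7 0.028
v -1.938 1.988 0.891
v -2.842 4.012 0.569
v -3.209 3.3 1.432
v 0.589 3.266 1.817
v 1.48 3.782 1.527
v 1.942 3.55 2.532
v 1.051 3.034 2.823
v 1.015 4.247 1.848
v 1.477 4.015 2.853
v 0.35 4.253 2.154
v 0.812 4.021 3.16
v -0.202 3.797 2.303
v 0.259 3.565 3.309
v -0.385 3.092 2.225
v 0.077 2.861 3.23
v -0.112 2.469 1.956
v 0.35 2.238 2.961
v 0.49 2.218 1.622
v 0.951 1.987 2.627
v 1.137 2.458 1.38
v 1.599 2.226 2.385
v 1.529 3.075 1.342
v 1.99 2.844 2.347
v -4.357 2.76 3.131
v -3.835 2.815 2.699
v -3.263 1.92 4.349
v -3.875 3.225 3.017
v -4.197 3.362 3.402
v -4.613 3.147 3.628
v -4.88 2.704 3.563
v -4.84 2.294 3.245
v -4.518 2.157 2.86
v -4.102 2.372 2.634
v -0.324 -1.439 3.244
v 0.643 -1.105 3.123
v 0.124 -2.481 3.956
v 0.493 -0.886 3.538
v 0.157 -0.793 3.886
v -0.29 -0.848 4.087
v -0.745 -1.038 4.095
v -1.103 -1.321 3.908
v -1.283 -1.63 3.568
v -1.243 -1.895 3.155
v -0.993 -2.056 2.762
v -0.59 -2.075 2.479
v -0.126 -1.949 2.372
v 0.293 -1.706 2.464
v 0.57 -1.401 2.735
f 1 12 6
f 1 6 2
f 1 2 8
f 1 8 11
f 1 11 12
f 2 6 10
f 6 12 5
f 12 11 3
f 11 8 7
f 8 2 9
f 4 10 5
f 4 5 3
f 4 3 7
f 4 7 9
f 4 9 10
f 5 10 6
f 3 5 12
f 7 3 11
f 9 7 8
f 10 9 2
f 14 13 17
f 14 17 15
f 15 17 18
f 15 18 16
f 17 13 19
f 17 19 18
f 18 19 20
f 18 20 16
f 19 13 21
f 19 21 20
f 20 21 22
f 20 22 16
f 21 13 23
f 21 23 22
f 22 23 24
f 22 24 16
f 23 13 25
f 23 25 24
f 24 25 26
f 24 26 16
f 25 13 27
f 25 27 26
f 26 27 28
f 26 28 16
f 27 13 29
f 27 29 28
f 28 29 30
f 28 30 16
f 29 13 31
f 29 31 30
f 30 31 32
f 30 32 16
f 31 13 14
f 31 14 32
f 32 14 15
f 32 15 16
f 34 33 36
f 34 36 35
f 36 33 37
f 36 37 35
f 37 33 38
f 37 38 35
f 38 33 39
f 38 39 35
f 39 33 40
f 39 40 35
f 40 33 41
f 40 41 35
f 41 33 42
f 41 42 35
f 42 33 34
f 42 34 35
f 44 43 46
f 44 46 45
f 46 43 47
f 46 47 45
f 47 43 48
f 47 48 45
f 48 43 49
f 48 49 45
f 49 43 50
f 49 50 45
f 50 43 51
f 50 51 45
f 51 43 52
f 51 52 45
f 52 43 53
f 52 53 45
f 53 43 54
f 53 54 45
f 54 43 55
f 54 55 45
f 55 43 56
f 55 56 45
f 56 43 57
f 56 57 45
f 57 43 44
f 57 44 45



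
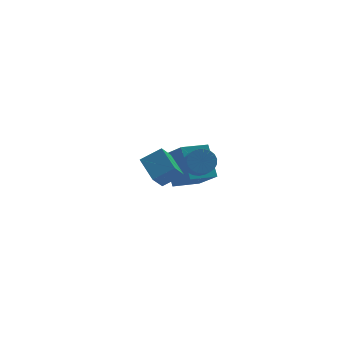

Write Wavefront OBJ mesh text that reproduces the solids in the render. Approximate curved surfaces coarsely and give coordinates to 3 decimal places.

v -1.487 -3.982 1.68
v -1.656 -2.701 2.245
v -2.491 -3.84 1.057
v -2.66 -2.559 1.622
v -0.86 -3.501 0.778
v -1.029 -2.22 1.343
v -1.864 -3.359 0.155
v -2.033 -2.078 0.72
v 1.148 1.077 -2.983
v 1.199 2.499 -1.549
v 0.685 2.32 -4.199
v 0.735 3.742 -2.766
v 2.665 1.338 -3.294
v 2.715 2.76 -1.861
v 2.201 2.581 -4.511
v 2.252 4.003 -3.077
v 0.836 -0.774 -0.565
v 1.09 -0.35 -0.028
v 0.978 -1.182 0.682
v 0.724 -1.606 0.145
v 0.791 -0.297 -0.013
v 0.68 -1.13 0.697
v 0.5 -0.328 -0.095
v 0.389 -1.16 0.615
v 0.267 -0.435 -0.257
v 0.156 -1.268 0.453
v 0.133 -0.601 -0.473
v 0.021 -1.434 0.237
v 0.119 -0.796 -0.704
v 0.008 -1.629 0.006
v 0.23 -0.988 -0.912
v 0.119 -1.821 -0.202
v 0.446 -1.143 -1.059
v 0.334 -1.976 -0.349
v 0.729 -1.234 -1.122
v 0.617 -2.067 -0.412
v 1.03 -1.245 -1.087
v 0.919 -2.078 -0.377
v 1.298 -1.175 -0.963
v 1.186 -2.008 -0.253
v 1.486 -1.035 -0.77
v 1.374 -1.868 -0.06
v 1.561 -0.85 -0.541
v 1.45 -1.683 0.169
v 1.511 -0.652 -0.317
v 1.4 -1.485 0.393
v 1.345 -0.475 -0.135
v 1.233 -1.308 0.575
f 2 4 1
f 5 2 1
f 1 4 3
f 3 5 1
f 2 8 4
f 6 2 5
f 6 8 2
f 4 8 3
f 7 5 3
f 3 8 7
f 7 6 5
f 8 6 7
f 10 12 9
f 13 10 9
f 9 12 11
f 11 13 9
f 10 16 12
f 14 10 13
f 14 16 10
f 12 16 11
f 15 13 11
f 11 16 15
f 15 14 13
f 16 14 15
f 18 17 21
f 18 21 19
f 19 21 22
f 19 22 20
f 21 17 23
f 21 23 22
f 22 23 24
f 22 24 20
f 23 17 25
f 23 25 24
f 24 25 26
f 24 26 20
f 25 17 27
f 25 27 26
f 26 27 28
f 26 28 20
f 27 17 29
f 27 29 28
f 28 29 30
f 28 30 20
f 29 17 31
f 29 31 30
f 30 31 32
f 30 32 20
f 31 17 33
f 31 33 32
f 32 33 34
f 32 34 20
f 33 17 35
f 33 35 34
f 34 35 36
f 34 36 20
f 35 17 37
f 35 37 36
f 36 37 38
f 36 38 20
f 37 17 39
f 37 39 38
f 38 39 40
f 38 40 20
f 39 17 41
f 39 41 40
f 40 41 42
f 40 42 20
f 41 17 43
f 41 43 42
f 42 43 44
f 42 44 20
f 43 17 45
f 43 45 44
f 44 45 46
f 44 46 20
f 45 17 47
f 45 47 46
f 46 47 48
f 46 48 20
f 47 17 18
f 47 18 48
f 48 18 19
f 48 19 20



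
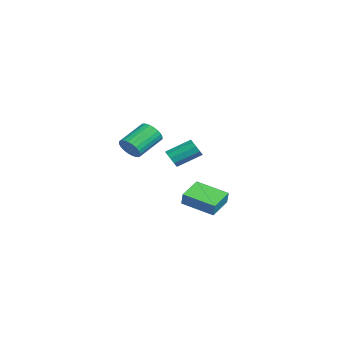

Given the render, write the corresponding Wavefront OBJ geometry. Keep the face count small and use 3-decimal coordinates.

v -3.091 -2.938 -0.663
v -2.729 -3.124 -0.033
v -3.466 -1.768 0.792
v -3.829 -1.582 0.163
v -2.536 -2.943 -0.159
v -3.273 -1.587 0.667
v -2.428 -2.761 -0.361
v -3.165 -1.405 0.465
v -2.421 -2.606 -0.609
v -3.158 -1.25 0.217
v -2.516 -2.501 -0.865
v -3.253 -1.146 -0.04
v -2.699 -2.463 -1.091
v -3.436 -1.108 -0.265
v -2.941 -2.498 -1.251
v -3.678 -1.142 -0.426
v -3.206 -2.599 -1.322
v -3.944 -1.243 -0.496
v -3.454 -2.752 -1.292
v -4.191 -1.396 -0.467
v -3.647 -2.933 -1.167
v -4.384 -1.577 -0.341
v -3.755 -3.115 -0.965
v -4.492 -1.759 -0.139
v -3.762 -3.27 -0.717
v -4.499 -1.914 0.109
v -3.667 -3.374 -0.46
v -4.404 -2.019 0.365
v -3.484 -3.412 -0.235
v -4.221 -2.057 0.591
v -3.242 -3.378 -0.074
v -3.979 -2.022 0.751
v -2.976 -3.277 -0.004
v -3.714 -1.921 0.822
v -3.286 -0.673 -1.704
v -2.759 -0.85 -1.453
v -2.667 0.517 -0.685
v -3.194 0.693 -0.936
v -2.681 -0.673 -1.776
v -2.588 0.693 -1.009
v -2.833 -0.497 -2.072
v -2.741 0.87 -1.305
v -3.159 -0.388 -2.227
v -3.067 0.979 -1.46
v -3.534 -0.388 -2.182
v -3.441 0.979 -1.415
v -3.813 -0.497 -1.955
v -3.721 0.87 -1.187
v -3.892 -0.673 -1.631
v -3.799 0.693 -0.864
v -3.739 -0.85 -1.335
v -3.647 0.517 -0.568
v -3.413 -0.959 -1.18
v -3.321 0.408 -0.413
v -3.039 -0.959 -1.225
v -2.946 0.408 -0.458
v 1.591 -0.72 -2.081
v 1.93 -0.742 -1.334
v 2.748 0.585 -2.567
v 3.087 0.563 -1.821
v 2.493 -1.683 -2.519
v 2.832 -1.705 -1.773
v 3.65 -0.378 -3.006
v 3.989 -0.4 -2.259
f 2 1 5
f 2 5 3
f 3 5 6
f 3 6 4
f 5 1 7
f 5 7 6
f 6 7 8
f 6 8 4
f 7 1 9
f 7 9 8
f 8 9 10
f 8 10 4
f 9 1 11
f 9 11 10
f 10 11 12
f 10 12 4
f 11 1 13
f 11 13 12
f 12 13 14
f 12 14 4
f 13 1 15
f 13 15 14
f 14 15 16
f 14 16 4
f 15 1 17
f 15 17 16
f 16 17 18
f 16 18 4
f 17 1 19
f 17 19 18
f 18 19 20
f 18 20 4
f 19 1 21
f 19 21 20
f 20 21 22
f 20 22 4
f 21 1 23
f 21 23 22
f 22 23 24
f 22 24 4
f 23 1 25
f 23 25 24
f 24 25 26
f 24 26 4
f 25 1 27
f 25 27 26
f 26 27 28
f 26 28 4
f 27 1 29
f 27 29 28
f 28 29 30
f 28 30 4
f 29 1 31
f 29 31 30
f 30 31 32
f 30 32 4
f 31 1 33
f 31 33 32
f 32 33 34
f 32 34 4
f 33 1 2
f 33 2 34
f 34 2 3
f 34 3 4
f 36 35 39
f 36 39 37
f 37 39 40
f 37 40 38
f 39 35 41
f 39 41 40
f 40 41 42
f 40 42 38
f 41 35 43
f 41 43 42
f 42 43 44
f 42 44 38
f 43 35 45
f 43 45 44
f 44 45 46
f 44 46 38
f 45 35 47
f 45 47 46
f 46 47 48
f 46 48 38
f 47 35 49
f 47 49 48
f 48 49 50
f 48 50 38
f 49 35 51
f 49 51 50
f 50 51 52
f 50 52 38
f 51 35 53
f 51 53 52
f 52 53 54
f 52 54 38
f 53 35 55
f 53 55 54
f 54 55 56
f 54 56 38
f 55 35 36
f 55 36 56
f 56 36 37
f 56 37 38
f 58 60 57
f 61 58 57
f 57 60 59
f 59 61 57
f 58 64 60
f 62 58 61
f 62 64 58
f 60 64 59
f 63 61 59
f 59 64 63
f 63 62 61
f 64 62 63



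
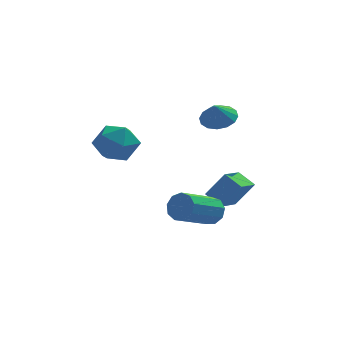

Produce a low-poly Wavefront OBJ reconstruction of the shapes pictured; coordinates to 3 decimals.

v 0.755 -0.242 3.288
v 1.631 -0.449 3.424
v 0.505 -0.678 4.232
v 1.577 -0.019 3.608
v 1.303 0.352 3.706
v 0.882 0.563 3.693
v 0.427 0.558 3.57
v 0.06 0.34 3.372
v -0.121 -0.035 3.152
v -0.067 -0.465 2.967
v 0.207 -0.836 2.869
v 0.628 -1.047 2.883
v 1.082 -1.042 3.005
v 1.45 -0.824 3.203
v 0.297 -2.17 -1.814
v 0.728 -2.147 -1.14
v -0.746 -3.447 -0.152
v -1.177 -3.47 -0.826
v 0.365 -1.738 -1.144
v -1.11 -3.038 -0.156
v -0.03 -1.531 -1.462
v -1.505 -2.831 -0.474
v -0.272 -1.623 -1.944
v -1.746 -2.923 -0.956
v -0.248 -1.971 -2.365
v -1.722 -3.271 -1.377
v 0.032 -2.412 -2.529
v -1.442 -3.712 -1.541
v 0.435 -2.74 -2.358
v -1.039 -4.04 -1.37
v 0.774 -2.801 -1.933
v -0.7 -4.101 -0.944
v 0.89 -2.567 -1.452
v -0.584 -3.867 -0.464
v 0.185 0.118 -1.887
v 1.089 0.07 -0.58
v 0.943 1.32 -2.367
v 1.846 1.273 -1.06
v 0.894 -0.533 -2.4
v 1.797 -0.58 -1.093
v 1.651 0.67 -2.88
v 2.555 0.622 -1.573
v -4.271 -1.547 2.558
v -3.326 -2.052 2.096
v -4.614 -3.108 3.564
v -3.669 -3.613 3.102
v -3.549 -2.723 3.847
v -3.337 -1.758 3.225
v -4.603 -3.402 2.435
v -4.391 -2.437 1.813
v -3.531 -3.199 2.02
v -2.88 -2.779 2.893
v -5.06 -2.381 2.767
v -4.409 -1.961 3.64
f 2 1 4
f 2 4 3
f 4 1 5
f 4 5 3
f 5 1 6
f 5 6 3
f 6 1 7
f 6 7 3
f 7 1 8
f 7 8 3
f 8 1 9
f 8 9 3
f 9 1 10
f 9 10 3
f 10 1 11
f 10 11 3
f 11 1 12
f 11 12 3
f 12 1 13
f 12 13 3
f 13 1 14
f 13 14 3
f 14 1 2
f 14 2 3
f 16 15 19
f 16 19 17
f 17 19 20
f 17 20 18
f 19 15 21
f 19 21 20
f 20 21 22
f 20 22 18
f 21 15 23
f 21 23 22
f 22 23 24
f 22 24 18
f 23 15 25
f 23 25 24
f 24 25 26
f 24 26 18
f 25 15 27
f 25 27 26
f 26 27 28
f 26 28 18
f 27 15 29
f 27 29 28
f 28 29 30
f 28 30 18
f 29 15 31
f 29 31 30
f 30 31 32
f 30 32 18
f 31 15 33
f 31 33 32
f 32 33 34
f 32 34 18
f 33 15 16
f 33 16 34
f 34 16 17
f 34 17 18
f 36 38 35
f 39 36 35
f 35 38 37
f 37 39 35
f 36 42 38
f 40 36 39
f 40 42 36
f 38 42 37
f 41 39 37
f 37 42 41
f 41 40 39
f 42 40 41
f 43 54 48
f 43 48 44
f 43 44 50
f 43 50 53
f 43 53 54
f 44 48 52
f 48 54 47
f 54 53 45
f 53 50 49
f 50 44 51
f 46 52 47
f 46 47 45
f 46 45 49
f 46 49 51
f 46 51 52
f 47 52 48
f 45 47 54
f 49 45 53
f 51 49 50
f 52 51 44



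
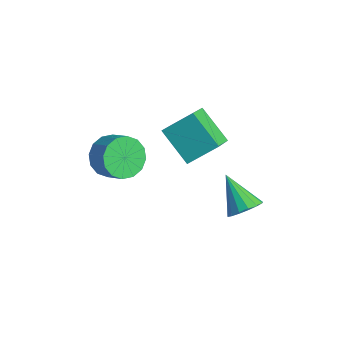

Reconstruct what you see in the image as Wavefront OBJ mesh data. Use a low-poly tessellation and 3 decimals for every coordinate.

v -0.869 -2.797 2.207
v -0.305 -3.28 1.451
v 0.674 -3.146 2.097
v 0.109 -2.663 2.853
v -0.291 -2.748 1.32
v 0.687 -2.614 1.966
v -0.433 -2.228 1.427
v 0.546 -2.094 2.072
v -0.691 -1.861 1.742
v 0.288 -1.727 2.388
v -0.997 -1.745 2.183
v -0.018 -1.611 2.828
v -1.269 -1.911 2.63
v -0.29 -1.777 3.275
v -1.434 -2.314 2.963
v -0.455 -2.18 3.609
v -1.447 -2.846 3.094
v -0.469 -2.712 3.74
v -1.306 -3.366 2.988
v -0.327 -3.232 3.633
v -1.048 -3.733 2.672
v -0.069 -3.599 3.318
v -0.742 -3.849 2.232
v 0.237 -3.715 2.877
v -0.47 -3.683 1.785
v 0.509 -3.549 2.43
v 2.619 1.829 -1.271
v 3.184 1.623 -0.655
v 1.181 1.771 0.031
v 3.168 2.068 -0.653
v 3.005 2.449 -0.817
v 2.739 2.663 -1.102
v 2.44 2.654 -1.432
v 2.19 2.424 -1.719
v 2.054 2.034 -1.886
v 2.07 1.589 -1.888
v 2.233 1.208 -1.724
v 2.499 0.994 -1.44
v 2.798 1.003 -1.109
v 3.048 1.233 -0.822
v -0.273 -0.085 3.409
v 0.554 -1.114 4.259
v 0.247 1.139 4.386
v 1.073 0.11 5.236
v 1.267 0.19 2.244
v 2.093 -0.839 3.094
v 1.786 1.414 3.221
v 2.613 0.385 4.071
f 2 1 5
f 2 5 3
f 3 5 6
f 3 6 4
f 5 1 7
f 5 7 6
f 6 7 8
f 6 8 4
f 7 1 9
f 7 9 8
f 8 9 10
f 8 10 4
f 9 1 11
f 9 11 10
f 10 11 12
f 10 12 4
f 11 1 13
f 11 13 12
f 12 13 14
f 12 14 4
f 13 1 15
f 13 15 14
f 14 15 16
f 14 16 4
f 15 1 17
f 15 17 16
f 16 17 18
f 16 18 4
f 17 1 19
f 17 19 18
f 18 19 20
f 18 20 4
f 19 1 21
f 19 21 20
f 20 21 22
f 20 22 4
f 21 1 23
f 21 23 22
f 22 23 24
f 22 24 4
f 23 1 25
f 23 25 24
f 24 25 26
f 24 26 4
f 25 1 2
f 25 2 26
f 26 2 3
f 26 3 4
f 28 27 30
f 28 30 29
f 30 27 31
f 30 31 29
f 31 27 32
f 31 32 29
f 32 27 33
f 32 33 29
f 33 27 34
f 33 34 29
f 34 27 35
f 34 35 29
f 35 27 36
f 35 36 29
f 36 27 37
f 36 37 29
f 37 27 38
f 37 38 29
f 38 27 39
f 38 39 29
f 39 27 40
f 39 40 29
f 40 27 28
f 40 28 29
f 42 44 41
f 45 42 41
f 41 44 43
f 43 45 41
f 42 48 44
f 46 42 45
f 46 48 42
f 44 48 43
f 47 45 43
f 43 48 47
f 47 46 45
f 48 46 47



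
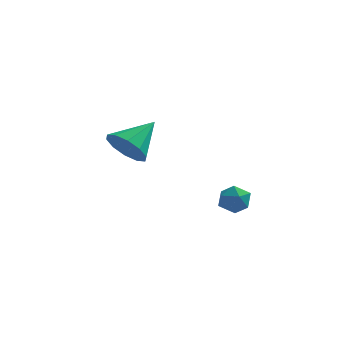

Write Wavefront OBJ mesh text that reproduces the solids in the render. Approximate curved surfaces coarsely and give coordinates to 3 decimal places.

v -4.402 1.824 0.202
v -3.445 1.381 -0.074
v -3.458 3.176 1.298
v -3.594 1.854 -0.53
v -4.051 2.316 -0.706
v -4.643 2.59 -0.535
v -5.142 2.572 -0.083
v -5.358 2.267 0.478
v -5.209 1.794 0.933
v -4.752 1.332 1.109
v -4.16 1.058 0.938
v -3.661 1.076 0.486
v 0.608 -1.788 -1.022
v 1.354 -1.905 -0.968
v 0.406 -2.735 -0.272
v 1.152 -2.852 -0.218
v 0.842 -2.236 0.094
v 0.967 -1.651 -0.37
v 0.793 -2.989 -0.87
v 0.918 -2.404 -1.334
v 1.468 -2.648 -0.875
v 1.499 -2.182 -0.279
v 0.261 -2.458 -0.961
v 0.292 -1.992 -0.365
f 2 1 4
f 2 4 3
f 4 1 5
f 4 5 3
f 5 1 6
f 5 6 3
f 6 1 7
f 6 7 3
f 7 1 8
f 7 8 3
f 8 1 9
f 8 9 3
f 9 1 10
f 9 10 3
f 10 1 11
f 10 11 3
f 11 1 12
f 11 12 3
f 12 1 2
f 12 2 3
f 13 24 18
f 13 18 14
f 13 14 20
f 13 20 23
f 13 23 24
f 14 18 22
f 18 24 17
f 24 23 15
f 23 20 19
f 20 14 21
f 16 22 17
f 16 17 15
f 16 15 19
f 16 19 21
f 16 21 22
f 17 22 18
f 15 17 24
f 19 15 23
f 21 19 20
f 22 21 14



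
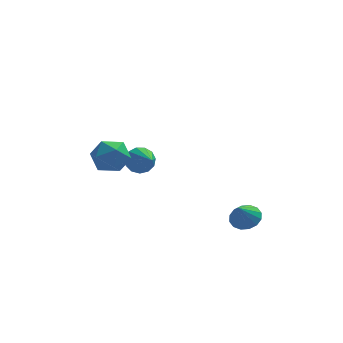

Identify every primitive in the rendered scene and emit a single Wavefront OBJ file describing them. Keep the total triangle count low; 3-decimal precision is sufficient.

v -3.748 -1.5 1.946
v -3.097 -0.927 2.162
v -2.763 -2.533 1.718
v -2.112 -1.96 1.934
v -2.677 -2.251 2.562
v -3.286 -1.613 2.703
v -2.574 -1.847 1.177
v -3.183 -1.209 1.318
v -2.371 -1.141 1.687
v -2.435 -1.391 2.543
v -3.425 -2.069 1.337
v -3.489 -2.319 2.193
v 2.374 -1.966 -1.406
v 3.008 -1.957 -1.161
v 2.046 -2.534 -0.534
v 2.856 -1.668 -1.03
v 2.574 -1.459 -1
v 2.239 -1.386 -1.078
v 1.94 -1.468 -1.245
v 1.757 -1.684 -1.454
v 1.739 -1.976 -1.65
v 1.892 -2.265 -1.781
v 2.173 -2.474 -1.811
v 2.509 -2.547 -1.733
v 2.808 -2.464 -1.567
v 2.991 -2.248 -1.357
v -1.86 1.995 -0.282
v -1.279 2.056 -0.648
v -1.34 0.805 0.342
v -1.222 2.254 -0.319
v -1.368 2.37 0.023
v -1.67 2.366 0.267
v -2.032 2.244 0.338
v -2.34 2.043 0.211
v -2.495 1.827 -0.072
v -2.449 1.664 -0.422
v -2.216 1.605 -0.727
v -1.869 1.671 -0.891
v -1.52 1.839 -0.862
f 1 12 6
f 1 6 2
f 1 2 8
f 1 8 11
f 1 11 12
f 2 6 10
f 6 12 5
f 12 11 3
f 11 8 7
f 8 2 9
f 4 10 5
f 4 5 3
f 4 3 7
f 4 7 9
f 4 9 10
f 5 10 6
f 3 5 12
f 7 3 11
f 9 7 8
f 10 9 2
f 14 13 16
f 14 16 15
f 16 13 17
f 16 17 15
f 17 13 18
f 17 18 15
f 18 13 19
f 18 19 15
f 19 13 20
f 19 20 15
f 20 13 21
f 20 21 15
f 21 13 22
f 21 22 15
f 22 13 23
f 22 23 15
f 23 13 24
f 23 24 15
f 24 13 25
f 24 25 15
f 25 13 26
f 25 26 15
f 26 13 14
f 26 14 15
f 28 27 30
f 28 30 29
f 30 27 31
f 30 31 29
f 31 27 32
f 31 32 29
f 32 27 33
f 32 33 29
f 33 27 34
f 33 34 29
f 34 27 35
f 34 35 29
f 35 27 36
f 35 36 29
f 36 27 37
f 36 37 29
f 37 27 38
f 37 38 29
f 38 27 39
f 38 39 29
f 39 27 28
f 39 28 29



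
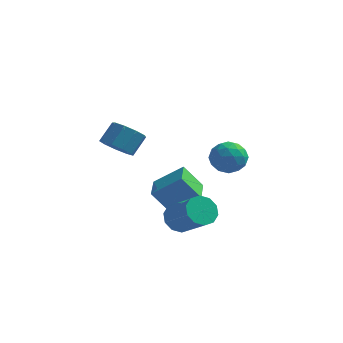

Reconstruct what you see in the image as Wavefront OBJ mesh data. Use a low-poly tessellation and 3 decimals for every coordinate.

v 2.589 2.113 -0.789
v 3.353 2.844 -1.069
v 3.787 0.816 -0.911
v 4.551 1.547 -1.191
v 4.147 1.54 -0.174
v 3.406 2.342 -0.099
v 3.734 1.318 -1.881
v 2.993 2.12 -1.806
v 4.06 2.353 -1.744
v 4.315 2.49 -0.689
v 2.825 1.17 -1.291
v 3.08 1.307 -0.236
v 2.866 2.592 -0.919
v 4.274 1.068 -1.061
v 4.037 1.064 -0.464
v 4.485 1.494 -0.629
v 2.898 2.297 -0.349
v 3.346 2.727 -0.513
v 3.813 1.961 0.013
v 3.794 0.933 -1.467
v 4.242 1.363 -1.631
v 2.655 2.166 -1.351
v 3.103 2.596 -1.516
v 3.327 1.699 -1.993
v 3.73 2.733 -1.48
v 4.434 1.971 -1.551
v 3.954 1.837 -1.956
v 3.519 2.308 -1.912
v 3.88 2.814 -0.86
v 4.584 2.052 -0.931
v 4.347 2.048 -0.334
v 3.912 2.519 -0.29
v 4.296 2.525 -1.256
v 2.556 1.608 -1.049
v 3.26 0.846 -1.12
v 3.228 1.141 -1.69
v 2.793 1.612 -1.646
v 2.706 1.689 -0.429
v 3.41 0.927 -0.5
v 3.621 1.352 -0.068
v 3.186 1.823 -0.024
v 2.844 1.135 -0.724
v -0.073 0.002 -3.351
v 1.464 0.365 -2.156
v -0.451 1.629 -3.36
v 1.086 1.992 -2.165
v 0.934 0.228 -4.715
v 2.471 0.591 -3.52
v 0.556 1.855 -4.724
v 2.093 2.218 -3.529
v -0.42 -4.374 2.185
v 0.367 -4.166 1.676
v 0.767 -3.357 2.626
v -0.02 -3.566 3.135
v -0.117 -3.748 1.524
v 0.284 -2.939 2.474
v -0.742 -3.623 1.681
v -0.342 -2.815 2.631
v -1.217 -3.85 2.074
v -0.816 -3.041 3.024
v -1.319 -4.322 2.519
v -0.918 -3.513 3.469
v -1 -4.818 2.808
v -0.6 -4.01 3.758
v -0.411 -5.107 2.805
v -0.01 -4.299 3.755
v 0.175 -5.053 2.512
v 0.575 -4.244 3.462
v 0.482 -4.681 2.066
v 0.882 -3.873 3.016
v 2.118 -2.129 -3.577
v 2.73 -2.188 -4.302
v 4.194 -3.149 -2.987
v 3.582 -3.091 -2.263
v 2.821 -1.676 -4.028
v 4.285 -2.637 -2.714
v 2.643 -1.337 -3.583
v 4.107 -2.299 -2.268
v 2.265 -1.301 -3.135
v 3.729 -2.263 -1.82
v 1.83 -1.581 -2.856
v 3.294 -2.543 -1.542
v 1.506 -2.071 -2.853
v 2.97 -3.032 -1.538
v 1.415 -2.583 -3.126
v 2.879 -3.544 -1.812
v 1.593 -2.921 -3.572
v 3.057 -3.883 -2.257
v 1.971 -2.957 -4.02
v 3.435 -3.919 -2.705
v 2.406 -2.677 -4.298
v 3.87 -3.639 -2.984
f 1 38 17
f 38 12 41
f 17 41 6
f 38 41 17
f 1 17 13
f 17 6 18
f 13 18 2
f 17 18 13
f 1 13 22
f 13 2 23
f 22 23 8
f 13 23 22
f 1 22 34
f 22 8 37
f 34 37 11
f 22 37 34
f 1 34 38
f 34 11 42
f 38 42 12
f 34 42 38
f 2 18 29
f 18 6 32
f 29 32 10
f 18 32 29
f 6 41 19
f 41 12 40
f 19 40 5
f 41 40 19
f 12 42 39
f 42 11 35
f 39 35 3
f 42 35 39
f 11 37 36
f 37 8 24
f 36 24 7
f 37 24 36
f 8 23 28
f 23 2 25
f 28 25 9
f 23 25 28
f 4 30 16
f 30 10 31
f 16 31 5
f 30 31 16
f 4 16 14
f 16 5 15
f 14 15 3
f 16 15 14
f 4 14 21
f 14 3 20
f 21 20 7
f 14 20 21
f 4 21 26
f 21 7 27
f 26 27 9
f 21 27 26
f 4 26 30
f 26 9 33
f 30 33 10
f 26 33 30
f 5 31 19
f 31 10 32
f 19 32 6
f 31 32 19
f 3 15 39
f 15 5 40
f 39 40 12
f 15 40 39
f 7 20 36
f 20 3 35
f 36 35 11
f 20 35 36
f 9 27 28
f 27 7 24
f 28 24 8
f 27 24 28
f 10 33 29
f 33 9 25
f 29 25 2
f 33 25 29
f 44 46 43
f 47 44 43
f 43 46 45
f 45 47 43
f 44 50 46
f 48 44 47
f 48 50 44
f 46 50 45
f 49 47 45
f 45 50 49
f 49 48 47
f 50 48 49
f 52 51 55
f 52 55 53
f 53 55 56
f 53 56 54
f 55 51 57
f 55 57 56
f 56 57 58
f 56 58 54
f 57 51 59
f 57 59 58
f 58 59 60
f 58 60 54
f 59 51 61
f 59 61 60
f 60 61 62
f 60 62 54
f 61 51 63
f 61 63 62
f 62 63 64
f 62 64 54
f 63 51 65
f 63 65 64
f 64 65 66
f 64 66 54
f 65 51 67
f 65 67 66
f 66 67 68
f 66 68 54
f 67 51 69
f 67 69 68
f 68 69 70
f 68 70 54
f 69 51 52
f 69 52 70
f 70 52 53
f 70 53 54
f 72 71 75
f 72 75 73
f 73 75 76
f 73 76 74
f 75 71 77
f 75 77 76
f 76 77 78
f 76 78 74
f 77 71 79
f 77 79 78
f 78 79 80
f 78 80 74
f 79 71 81
f 79 81 80
f 80 81 82
f 80 82 74
f 81 71 83
f 81 83 82
f 82 83 84
f 82 84 74
f 83 71 85
f 83 85 84
f 84 85 86
f 84 86 74
f 85 71 87
f 85 87 86
f 86 87 88
f 86 88 74
f 87 71 89
f 87 89 88
f 88 89 90
f 88 90 74
f 89 71 91
f 89 91 90
f 90 91 92
f 90 92 74
f 91 71 72
f 91 72 92
f 92 72 73
f 92 73 74



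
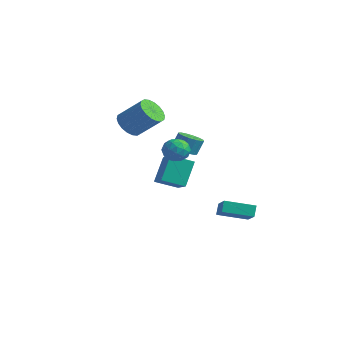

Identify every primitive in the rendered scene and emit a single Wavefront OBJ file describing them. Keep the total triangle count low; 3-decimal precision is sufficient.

v -4.232 2.849 -3.155
v -4.537 3.965 -1.585
v -3.263 3.906 -3.717
v -3.568 5.022 -2.147
v -2.892 2.058 -2.333
v -3.197 3.174 -0.763
v -1.923 3.115 -2.895
v -2.228 4.231 -1.325
v -3.282 -0.192 2.809
v -2.742 0.176 2.106
v -1.418 0.76 3.428
v -1.958 0.392 4.131
v -2.994 0.503 2.213
v -1.67 1.088 3.535
v -3.303 0.693 2.439
v -1.98 1.278 3.761
v -3.608 0.708 2.737
v -2.285 1.292 4.06
v -3.848 0.544 3.05
v -2.525 1.129 4.373
v -3.976 0.234 3.316
v -2.653 0.819 4.638
v -3.967 -0.16 3.48
v -2.644 0.425 4.803
v -3.822 -0.56 3.512
v -2.498 0.024 4.834
v -3.57 -0.888 3.405
v -2.246 -0.303 4.727
v -3.26 -1.078 3.179
v -1.937 -0.493 4.501
v -2.955 -1.092 2.88
v -1.632 -0.508 4.203
v -2.715 -0.929 2.567
v -1.392 -0.344 3.89
v -2.587 -0.619 2.302
v -1.264 -0.034 3.624
v -2.596 -0.225 2.137
v -1.273 0.36 3.46
v 0.754 2.824 -4.239
v 0.537 3.256 -3.577
v 2.051 4.142 -4.675
v 1.834 4.574 -4.013
v 1.946 1.966 -3.287
v 1.729 2.398 -2.625
v 3.243 3.284 -3.723
v 3.026 3.716 -3.061
v 2.712 -2.727 3.185
v 3.347 -2.387 3.6
v 2.973 -3.913 3.76
v 3.608 -3.573 4.175
v 2.827 -3.362 4.364
v 2.666 -2.629 4.009
v 3.654 -3.671 3.351
v 3.493 -2.938 2.996
v 3.929 -2.97 3.702
v 3.418 -2.779 4.328
v 2.902 -3.521 3.032
v 2.391 -3.33 3.658
v 3.007 -2.453 3.342
v 3.313 -3.847 4.018
v 2.854 -3.723 4.129
v 3.227 -3.523 4.373
v 2.606 -2.595 3.583
v 2.979 -2.395 3.826
v 2.674 -2.968 4.276
v 3.341 -3.905 3.534
v 3.714 -3.705 3.777
v 3.093 -2.777 2.987
v 3.466 -2.577 3.231
v 3.646 -3.332 3.084
v 3.722 -2.596 3.646
v 3.875 -3.293 3.984
v 3.902 -3.351 3.499
v 3.808 -2.92 3.291
v 3.421 -2.483 4.014
v 3.575 -3.181 4.352
v 3.116 -3.057 4.463
v 3.021 -2.626 4.254
v 3.764 -2.827 4.074
v 2.745 -3.119 3.008
v 2.899 -3.817 3.346
v 3.299 -3.674 3.106
v 3.204 -3.243 2.897
v 2.445 -3.007 3.376
v 2.598 -3.704 3.714
v 2.512 -3.38 4.069
v 2.418 -2.949 3.861
v 2.556 -3.473 3.286
v -0.21 1.118 1.243
v 0.451 1.468 0.988
v 0.592 1.911 1.963
v -0.07 1.562 2.217
v 0.152 1.736 0.909
v 0.293 2.179 1.884
v -0.243 1.838 0.92
v -0.102 2.282 1.894
v -0.63 1.748 1.017
v -0.489 2.192 1.991
v -0.905 1.489 1.174
v -0.764 1.933 2.149
v -0.993 1.131 1.35
v -0.852 1.574 2.325
v -0.872 0.769 1.497
v -0.731 1.212 2.472
v -0.573 0.501 1.576
v -0.432 0.944 2.551
v -0.178 0.398 1.566
v -0.037 0.842 2.54
v 0.209 0.488 1.469
v 0.35 0.932 2.443
v 0.484 0.747 1.311
v 0.625 1.191 2.286
v 0.572 1.106 1.135
v 0.713 1.549 2.11
f 2 4 1
f 5 2 1
f 1 4 3
f 3 5 1
f 2 8 4
f 6 2 5
f 6 8 2
f 4 8 3
f 7 5 3
f 3 8 7
f 7 6 5
f 8 6 7
f 10 9 13
f 10 13 11
f 11 13 14
f 11 14 12
f 13 9 15
f 13 15 14
f 14 15 16
f 14 16 12
f 15 9 17
f 15 17 16
f 16 17 18
f 16 18 12
f 17 9 19
f 17 19 18
f 18 19 20
f 18 20 12
f 19 9 21
f 19 21 20
f 20 21 22
f 20 22 12
f 21 9 23
f 21 23 22
f 22 23 24
f 22 24 12
f 23 9 25
f 23 25 24
f 24 25 26
f 24 26 12
f 25 9 27
f 25 27 26
f 26 27 28
f 26 28 12
f 27 9 29
f 27 29 28
f 28 29 30
f 28 30 12
f 29 9 31
f 29 31 30
f 30 31 32
f 30 32 12
f 31 9 33
f 31 33 32
f 32 33 34
f 32 34 12
f 33 9 35
f 33 35 34
f 34 35 36
f 34 36 12
f 35 9 37
f 35 37 36
f 36 37 38
f 36 38 12
f 37 9 10
f 37 10 38
f 38 10 11
f 38 11 12
f 40 42 39
f 43 40 39
f 39 42 41
f 41 43 39
f 40 46 42
f 44 40 43
f 44 46 40
f 42 46 41
f 45 43 41
f 41 46 45
f 45 44 43
f 46 44 45
f 47 84 63
f 84 58 87
f 63 87 52
f 84 87 63
f 47 63 59
f 63 52 64
f 59 64 48
f 63 64 59
f 47 59 68
f 59 48 69
f 68 69 54
f 59 69 68
f 47 68 80
f 68 54 83
f 80 83 57
f 68 83 80
f 47 80 84
f 80 57 88
f 84 88 58
f 80 88 84
f 48 64 75
f 64 52 78
f 75 78 56
f 64 78 75
f 52 87 65
f 87 58 86
f 65 86 51
f 87 86 65
f 58 88 85
f 88 57 81
f 85 81 49
f 88 81 85
f 57 83 82
f 83 54 70
f 82 70 53
f 83 70 82
f 54 69 74
f 69 48 71
f 74 71 55
f 69 71 74
f 50 76 62
f 76 56 77
f 62 77 51
f 76 77 62
f 50 62 60
f 62 51 61
f 60 61 49
f 62 61 60
f 50 60 67
f 60 49 66
f 67 66 53
f 60 66 67
f 50 67 72
f 67 53 73
f 72 73 55
f 67 73 72
f 50 72 76
f 72 55 79
f 76 79 56
f 72 79 76
f 51 77 65
f 77 56 78
f 65 78 52
f 77 78 65
f 49 61 85
f 61 51 86
f 85 86 58
f 61 86 85
f 53 66 82
f 66 49 81
f 82 81 57
f 66 81 82
f 55 73 74
f 73 53 70
f 74 70 54
f 73 70 74
f 56 79 75
f 79 55 71
f 75 71 48
f 79 71 75
f 90 89 93
f 90 93 91
f 91 93 94
f 91 94 92
f 93 89 95
f 93 95 94
f 94 95 96
f 94 96 92
f 95 89 97
f 95 97 96
f 96 97 98
f 96 98 92
f 97 89 99
f 97 99 98
f 98 99 100
f 98 100 92
f 99 89 101
f 99 101 100
f 100 101 102
f 100 102 92
f 101 89 103
f 101 103 102
f 102 103 104
f 102 104 92
f 103 89 105
f 103 105 104
f 104 105 106
f 104 106 92
f 105 89 107
f 105 107 106
f 106 107 108
f 106 108 92
f 107 89 109
f 107 109 108
f 108 109 110
f 108 110 92
f 109 89 111
f 109 111 110
f 110 111 112
f 110 112 92
f 111 89 113
f 111 113 112
f 112 113 114
f 112 114 92
f 113 89 90
f 113 90 114
f 114 90 91
f 114 91 92



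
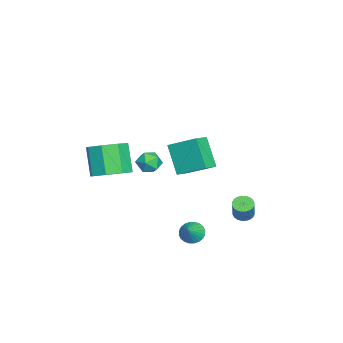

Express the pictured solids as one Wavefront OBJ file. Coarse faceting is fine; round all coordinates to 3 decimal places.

v 1.254 0.998 -3.062
v 1.618 0.681 -3.511
v 2.086 0.902 -2.318
v 1.686 0.925 -3.555
v 1.688 1.181 -3.524
v 1.623 1.409 -3.423
v 1.503 1.574 -3.266
v 1.344 1.651 -3.079
v 1.172 1.63 -2.888
v 1.012 1.511 -2.725
v 0.889 1.315 -2.612
v 0.822 1.071 -2.568
v 0.82 0.815 -2.599
v 0.884 0.587 -2.701
v 1.005 0.422 -2.857
v 1.163 0.344 -3.045
v 1.336 0.366 -3.235
v 1.495 0.484 -3.398
v 0.455 3.395 -1.89
v 0.772 2.987 -2.047
v 1.342 3.037 -1.027
v 1.025 3.445 -0.87
v 0.881 3.153 -2.117
v 1.452 3.204 -1.096
v 0.926 3.356 -2.151
v 1.496 3.407 -1.131
v 0.899 3.565 -2.147
v 1.469 3.615 -1.126
v 0.804 3.748 -2.103
v 1.374 3.798 -1.082
v 0.656 3.877 -2.026
v 1.226 3.928 -1.006
v 0.477 3.933 -1.929
v 1.048 3.983 -0.909
v 0.295 3.907 -1.826
v 0.866 3.957 -0.806
v 0.138 3.803 -1.733
v 0.708 3.853 -0.713
v 0.028 3.636 -1.664
v 0.599 3.687 -0.643
v -0.016 3.433 -1.629
v 0.554 3.484 -0.609
v 0.011 3.225 -1.634
v 0.581 3.275 -0.613
v 0.106 3.042 -1.678
v 0.676 3.092 -0.657
v 0.254 2.912 -1.754
v 0.824 2.963 -0.734
v 0.432 2.857 -1.851
v 1.003 2.907 -0.831
v 0.614 2.883 -1.954
v 1.185 2.933 -0.934
v -4.64 -2.072 -1.749
v -4.24 -1.447 -1.553
v -3.72 -2.793 -1.327
v -3.32 -2.168 -1.131
v -3.96 -2.351 -0.748
v -4.528 -1.905 -1.008
v -3.432 -2.335 -1.872
v -4 -1.889 -2.132
v -3.494 -1.609 -1.628
v -3.82 -1.619 -0.934
v -4.14 -2.621 -1.946
v -4.466 -2.631 -1.252
v 2.094 -0.053 3.464
v 2.413 1.355 4.241
v 1.265 0.321 3.126
v 1.584 1.729 3.904
v 2.956 0.551 2.016
v 3.275 1.959 2.794
v 2.127 0.925 1.679
v 2.446 2.333 2.456
v 1.762 -2.84 0.982
v 2.682 -2.91 1.483
v 1.837 -3.29 2.98
v 0.918 -3.22 2.478
v 2.379 -2.167 1.5
v 1.534 -2.546 2.997
v 1.714 -1.817 1.213
v 0.869 -2.197 2.71
v 1.078 -2.068 0.791
v 0.233 -2.447 2.288
v 0.843 -2.77 0.48
v -0.002 -3.15 1.977
v 1.146 -3.514 0.463
v 0.301 -3.893 1.96
v 1.811 -3.863 0.75
v 0.966 -4.243 2.247
v 2.447 -3.613 1.172
v 1.602 -3.992 2.669
f 2 1 4
f 2 4 3
f 4 1 5
f 4 5 3
f 5 1 6
f 5 6 3
f 6 1 7
f 6 7 3
f 7 1 8
f 7 8 3
f 8 1 9
f 8 9 3
f 9 1 10
f 9 10 3
f 10 1 11
f 10 11 3
f 11 1 12
f 11 12 3
f 12 1 13
f 12 13 3
f 13 1 14
f 13 14 3
f 14 1 15
f 14 15 3
f 15 1 16
f 15 16 3
f 16 1 17
f 16 17 3
f 17 1 18
f 17 18 3
f 18 1 2
f 18 2 3
f 20 19 23
f 20 23 21
f 21 23 24
f 21 24 22
f 23 19 25
f 23 25 24
f 24 25 26
f 24 26 22
f 25 19 27
f 25 27 26
f 26 27 28
f 26 28 22
f 27 19 29
f 27 29 28
f 28 29 30
f 28 30 22
f 29 19 31
f 29 31 30
f 30 31 32
f 30 32 22
f 31 19 33
f 31 33 32
f 32 33 34
f 32 34 22
f 33 19 35
f 33 35 34
f 34 35 36
f 34 36 22
f 35 19 37
f 35 37 36
f 36 37 38
f 36 38 22
f 37 19 39
f 37 39 38
f 38 39 40
f 38 40 22
f 39 19 41
f 39 41 40
f 40 41 42
f 40 42 22
f 41 19 43
f 41 43 42
f 42 43 44
f 42 44 22
f 43 19 45
f 43 45 44
f 44 45 46
f 44 46 22
f 45 19 47
f 45 47 46
f 46 47 48
f 46 48 22
f 47 19 49
f 47 49 48
f 48 49 50
f 48 50 22
f 49 19 51
f 49 51 50
f 50 51 52
f 50 52 22
f 51 19 20
f 51 20 52
f 52 20 21
f 52 21 22
f 53 64 58
f 53 58 54
f 53 54 60
f 53 60 63
f 53 63 64
f 54 58 62
f 58 64 57
f 64 63 55
f 63 60 59
f 60 54 61
f 56 62 57
f 56 57 55
f 56 55 59
f 56 59 61
f 56 61 62
f 57 62 58
f 55 57 64
f 59 55 63
f 61 59 60
f 62 61 54
f 66 68 65
f 69 66 65
f 65 68 67
f 67 69 65
f 66 72 68
f 70 66 69
f 70 72 66
f 68 72 67
f 71 69 67
f 67 72 71
f 71 70 69
f 72 70 71
f 74 73 77
f 74 77 75
f 75 77 78
f 75 78 76
f 77 73 79
f 77 79 78
f 78 79 80
f 78 80 76
f 79 73 81
f 79 81 80
f 80 81 82
f 80 82 76
f 81 73 83
f 81 83 82
f 82 83 84
f 82 84 76
f 83 73 85
f 83 85 84
f 84 85 86
f 84 86 76
f 85 73 87
f 85 87 86
f 86 87 88
f 86 88 76
f 87 73 89
f 87 89 88
f 88 89 90
f 88 90 76
f 89 73 74
f 89 74 90
f 90 74 75
f 90 75 76

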